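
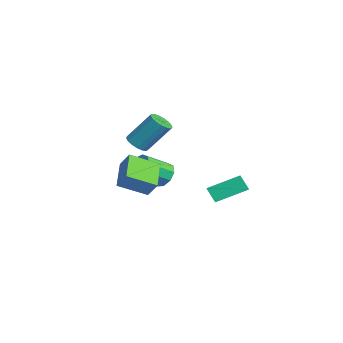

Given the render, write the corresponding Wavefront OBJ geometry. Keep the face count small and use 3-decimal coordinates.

v 0.673 -2.023 0.917
v 1.218 -1.55 0.724
v 1.382 -2.49 1.776
v 1.927 -2.017 1.583
v 1.307 -1.759 1.91
v 0.869 -1.47 1.379
v 1.731 -2.57 1.121
v 1.293 -2.281 0.59
v 1.872 -1.888 0.85
v 1.61 -1.387 1.338
v 0.99 -2.653 1.162
v 0.728 -2.152 1.65
v -3.718 0.194 -0.867
v -3.101 0.619 -0.443
v -2.746 -0.83 0.491
v -3.362 -1.254 0.067
v -3.615 0.675 -0.161
v -3.259 -0.774 0.773
v -4.176 0.506 -0.209
v -3.82 -0.943 0.725
v -4.523 0.191 -0.565
v -4.167 -1.257 0.369
v -4.493 -0.122 -1.062
v -4.138 -1.571 -0.128
v -4.101 -0.287 -1.468
v -3.745 -1.736 -0.534
v -3.529 -0.227 -1.593
v -3.173 -1.676 -0.658
v -3.046 0.03 -1.378
v -2.69 -1.419 -0.444
v -2.877 0.364 -0.924
v -2.521 -1.084 0.01
v 3.564 -2.11 1.111
v 3.484 -3.647 1.857
v 1.992 -1.653 1.884
v 1.912 -3.19 2.63
v 4.088 -1.73 1.95
v 4.008 -3.267 2.696
v 2.516 -1.273 2.723
v 2.436 -2.81 3.469
v -2.846 -1.425 1.977
v -2.14 -1.564 1.949
v -1.829 -0.314 3.595
v -2.534 -0.175 3.623
v -2.177 -1.287 1.746
v -1.866 -0.038 3.392
v -2.368 -1.043 1.597
v -2.057 0.207 3.243
v -2.669 -0.886 1.534
v -2.358 0.364 3.18
v -3.009 -0.852 1.573
v -2.698 0.398 3.219
v -3.313 -0.95 1.704
v -3.002 0.3 3.35
v -3.509 -1.156 1.898
v -3.198 0.094 3.544
v -3.553 -1.424 2.11
v -3.242 -0.174 3.756
v -3.435 -1.693 2.292
v -3.124 -0.443 3.938
v -3.182 -1.899 2.401
v -2.871 -0.65 4.047
v -2.852 -1.998 2.413
v -2.541 -0.748 4.059
v -2.521 -1.965 2.325
v -2.21 -0.715 3.971
v -2.263 -1.808 2.158
v -1.952 -0.558 3.804
v -0.374 1.766 -0.55
v 1.236 1.381 0.207
v -0.322 3.51 0.226
v 1.288 3.125 0.984
v 0.092 2.115 -1.364
v 1.702 1.73 -0.606
v 0.144 3.859 -0.587
v 1.754 3.474 0.17
f 1 12 6
f 1 6 2
f 1 2 8
f 1 8 11
f 1 11 12
f 2 6 10
f 6 12 5
f 12 11 3
f 11 8 7
f 8 2 9
f 4 10 5
f 4 5 3
f 4 3 7
f 4 7 9
f 4 9 10
f 5 10 6
f 3 5 12
f 7 3 11
f 9 7 8
f 10 9 2
f 14 13 17
f 14 17 15
f 15 17 18
f 15 18 16
f 17 13 19
f 17 19 18
f 18 19 20
f 18 20 16
f 19 13 21
f 19 21 20
f 20 21 22
f 20 22 16
f 21 13 23
f 21 23 22
f 22 23 24
f 22 24 16
f 23 13 25
f 23 25 24
f 24 25 26
f 24 26 16
f 25 13 27
f 25 27 26
f 26 27 28
f 26 28 16
f 27 13 29
f 27 29 28
f 28 29 30
f 28 30 16
f 29 13 31
f 29 31 30
f 30 31 32
f 30 32 16
f 31 13 14
f 31 14 32
f 32 14 15
f 32 15 16
f 34 36 33
f 37 34 33
f 33 36 35
f 35 37 33
f 34 40 36
f 38 34 37
f 38 40 34
f 36 40 35
f 39 37 35
f 35 40 39
f 39 38 37
f 40 38 39
f 42 41 45
f 42 45 43
f 43 45 46
f 43 46 44
f 45 41 47
f 45 47 46
f 46 47 48
f 46 48 44
f 47 41 49
f 47 49 48
f 48 49 50
f 48 50 44
f 49 41 51
f 49 51 50
f 50 51 52
f 50 52 44
f 51 41 53
f 51 53 52
f 52 53 54
f 52 54 44
f 53 41 55
f 53 55 54
f 54 55 56
f 54 56 44
f 55 41 57
f 55 57 56
f 56 57 58
f 56 58 44
f 57 41 59
f 57 59 58
f 58 59 60
f 58 60 44
f 59 41 61
f 59 61 60
f 60 61 62
f 60 62 44
f 61 41 63
f 61 63 62
f 62 63 64
f 62 64 44
f 63 41 65
f 63 65 64
f 64 65 66
f 64 66 44
f 65 41 67
f 65 67 66
f 66 67 68
f 66 68 44
f 67 41 42
f 67 42 68
f 68 42 43
f 68 43 44
f 70 72 69
f 73 70 69
f 69 72 71
f 71 73 69
f 70 76 72
f 74 70 73
f 74 76 70
f 72 76 71
f 75 73 71
f 71 76 75
f 75 74 73
f 76 74 75



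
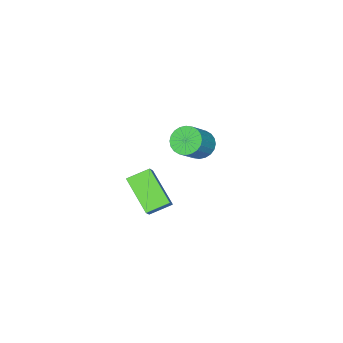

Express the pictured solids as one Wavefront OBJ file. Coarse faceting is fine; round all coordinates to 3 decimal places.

v -0.329 0.862 0.676
v 0.236 1.205 1.385
v 0.063 2.113 -0.242
v 0.629 2.456 0.468
v 0.391 0.384 0.332
v 0.957 0.727 1.042
v 0.784 1.635 -0.585
v 1.349 1.978 0.124
v -4.277 -0.217 -1.086
v -3.904 -0.635 -1.435
v -2.989 -0.561 -0.542
v -3.363 -0.143 -0.194
v -3.828 -0.408 -1.531
v -2.914 -0.334 -0.638
v -3.821 -0.152 -1.559
v -2.907 -0.078 -0.667
v -3.884 0.094 -1.515
v -2.969 0.168 -0.623
v -4.006 0.292 -1.406
v -3.092 0.367 -0.514
v -4.17 0.413 -1.249
v -3.255 0.488 -0.356
v -4.35 0.439 -1.066
v -3.435 0.513 -0.174
v -4.519 0.364 -0.887
v -3.604 0.438 0.005
v -4.651 0.201 -0.738
v -3.736 0.275 0.155
v -4.726 -0.026 -0.642
v -3.812 0.048 0.251
v -4.733 -0.282 -0.613
v -3.819 -0.208 0.279
v -4.671 -0.528 -0.657
v -3.756 -0.454 0.235
v -4.548 -0.727 -0.766
v -3.634 -0.652 0.126
v -4.385 -0.848 -0.924
v -3.47 -0.773 -0.031
v -4.205 -0.873 -1.106
v -3.29 -0.799 -0.214
v -4.036 -0.798 -1.285
v -3.121 -0.724 -0.393
f 2 4 1
f 5 2 1
f 1 4 3
f 3 5 1
f 2 8 4
f 6 2 5
f 6 8 2
f 4 8 3
f 7 5 3
f 3 8 7
f 7 6 5
f 8 6 7
f 10 9 13
f 10 13 11
f 11 13 14
f 11 14 12
f 13 9 15
f 13 15 14
f 14 15 16
f 14 16 12
f 15 9 17
f 15 17 16
f 16 17 18
f 16 18 12
f 17 9 19
f 17 19 18
f 18 19 20
f 18 20 12
f 19 9 21
f 19 21 20
f 20 21 22
f 20 22 12
f 21 9 23
f 21 23 22
f 22 23 24
f 22 24 12
f 23 9 25
f 23 25 24
f 24 25 26
f 24 26 12
f 25 9 27
f 25 27 26
f 26 27 28
f 26 28 12
f 27 9 29
f 27 29 28
f 28 29 30
f 28 30 12
f 29 9 31
f 29 31 30
f 30 31 32
f 30 32 12
f 31 9 33
f 31 33 32
f 32 33 34
f 32 34 12
f 33 9 35
f 33 35 34
f 34 35 36
f 34 36 12
f 35 9 37
f 35 37 36
f 36 37 38
f 36 38 12
f 37 9 39
f 37 39 38
f 38 39 40
f 38 40 12
f 39 9 41
f 39 41 40
f 40 41 42
f 40 42 12
f 41 9 10
f 41 10 42
f 42 10 11
f 42 11 12



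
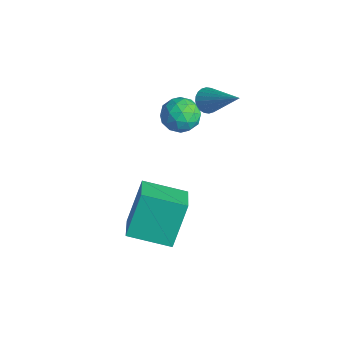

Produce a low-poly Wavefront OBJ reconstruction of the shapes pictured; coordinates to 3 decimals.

v 0.632 -0.339 1.266
v 1.249 -0.022 1.813
v 1.151 -1.658 1.447
v 1.768 -1.341 1.994
v 0.919 -1.345 2.24
v 0.599 -0.529 2.128
v 1.801 -1.151 1.132
v 1.481 -0.335 1.02
v 1.972 -0.523 1.73
v 1.427 -0.643 2.414
v 0.973 -1.037 0.846
v 0.428 -1.157 1.53
v 0.895 -0.064 1.524
v 1.505 -1.616 1.736
v 1.006 -1.618 1.881
v 1.369 -1.431 2.202
v 0.513 -0.363 1.709
v 0.876 -0.176 2.03
v 0.682 -0.954 2.281
v 1.524 -1.504 1.23
v 1.887 -1.317 1.551
v 1.031 -0.249 1.058
v 1.394 -0.062 1.379
v 1.718 -0.726 0.979
v 1.683 -0.173 1.796
v 1.987 -0.948 1.902
v 2.007 -0.836 1.396
v 1.818 -0.357 1.33
v 1.362 -0.243 2.198
v 1.667 -1.019 2.305
v 1.168 -1.021 2.45
v 0.98 -0.542 2.384
v 1.787 -0.538 2.15
v 0.733 -0.661 0.955
v 1.038 -1.437 1.062
v 1.42 -1.138 0.876
v 1.232 -0.659 0.81
v 0.413 -0.732 1.358
v 0.717 -1.507 1.464
v 0.582 -1.323 1.93
v 0.393 -0.844 1.864
v 0.613 -1.142 1.11
v 1.072 0.471 1.849
v 1.359 0.764 1.384
v 2.648 1.029 3.171
v 1.221 0.941 1.474
v 1.061 1.047 1.62
v 0.902 1.066 1.802
v 0.769 0.994 1.991
v 0.683 0.842 2.158
v 0.655 0.634 2.278
v 0.691 0.401 2.333
v 0.786 0.179 2.315
v 0.923 0.001 2.225
v 1.084 -0.105 2.079
v 1.243 -0.123 1.897
v 1.375 -0.051 1.708
v 1.462 0.101 1.541
v 1.49 0.309 1.421
v 1.453 0.542 1.365
v 2.376 -3.912 -3.014
v 1.906 -2.961 -1.156
v 3.455 -2.394 -3.518
v 2.985 -1.443 -1.66
v 3.655 -4.597 -2.34
v 3.185 -3.646 -0.482
v 4.734 -3.079 -2.844
v 4.264 -2.128 -0.986
f 1 38 17
f 38 12 41
f 17 41 6
f 38 41 17
f 1 17 13
f 17 6 18
f 13 18 2
f 17 18 13
f 1 13 22
f 13 2 23
f 22 23 8
f 13 23 22
f 1 22 34
f 22 8 37
f 34 37 11
f 22 37 34
f 1 34 38
f 34 11 42
f 38 42 12
f 34 42 38
f 2 18 29
f 18 6 32
f 29 32 10
f 18 32 29
f 6 41 19
f 41 12 40
f 19 40 5
f 41 40 19
f 12 42 39
f 42 11 35
f 39 35 3
f 42 35 39
f 11 37 36
f 37 8 24
f 36 24 7
f 37 24 36
f 8 23 28
f 23 2 25
f 28 25 9
f 23 25 28
f 4 30 16
f 30 10 31
f 16 31 5
f 30 31 16
f 4 16 14
f 16 5 15
f 14 15 3
f 16 15 14
f 4 14 21
f 14 3 20
f 21 20 7
f 14 20 21
f 4 21 26
f 21 7 27
f 26 27 9
f 21 27 26
f 4 26 30
f 26 9 33
f 30 33 10
f 26 33 30
f 5 31 19
f 31 10 32
f 19 32 6
f 31 32 19
f 3 15 39
f 15 5 40
f 39 40 12
f 15 40 39
f 7 20 36
f 20 3 35
f 36 35 11
f 20 35 36
f 9 27 28
f 27 7 24
f 28 24 8
f 27 24 28
f 10 33 29
f 33 9 25
f 29 25 2
f 33 25 29
f 44 43 46
f 44 46 45
f 46 43 47
f 46 47 45
f 47 43 48
f 47 48 45
f 48 43 49
f 48 49 45
f 49 43 50
f 49 50 45
f 50 43 51
f 50 51 45
f 51 43 52
f 51 52 45
f 52 43 53
f 52 53 45
f 53 43 54
f 53 54 45
f 54 43 55
f 54 55 45
f 55 43 56
f 55 56 45
f 56 43 57
f 56 57 45
f 57 43 58
f 57 58 45
f 58 43 59
f 58 59 45
f 59 43 60
f 59 60 45
f 60 43 44
f 60 44 45
f 62 64 61
f 65 62 61
f 61 64 63
f 63 65 61
f 62 68 64
f 66 62 65
f 66 68 62
f 64 68 63
f 67 65 63
f 63 68 67
f 67 66 65
f 68 66 67



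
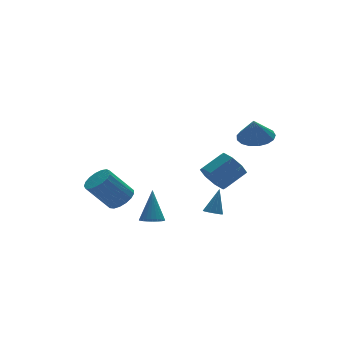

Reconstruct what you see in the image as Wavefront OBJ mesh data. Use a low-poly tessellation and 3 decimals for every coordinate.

v -3.587 -3.563 -2.344
v -3.274 -3.08 -2.707
v -3.033 -2.637 -0.636
v -3.518 -2.978 -2.683
v -3.772 -2.964 -2.608
v -3.998 -3.042 -2.493
v -4.161 -3.199 -2.355
v -4.237 -3.411 -2.215
v -4.214 -3.647 -2.095
v -4.096 -3.869 -2.013
v -3.9 -4.045 -1.981
v -3.656 -4.148 -2.004
v -3.402 -4.161 -2.08
v -3.176 -4.084 -2.195
v -3.013 -3.927 -2.333
v -2.937 -3.714 -2.473
v -2.96 -3.479 -2.593
v -3.078 -3.256 -2.675
v 1.149 -1.788 -1.058
v 1.592 -1.265 -1.786
v 2.955 -1.228 -0.929
v 2.511 -1.752 -0.202
v 1.253 -0.816 -1.267
v 2.616 -0.779 -0.41
v 0.854 -0.937 -0.625
v 2.216 -0.9 0.231
v 0.627 -1.556 -0.238
v 1.989 -1.519 0.619
v 0.705 -2.312 -0.331
v 2.068 -2.275 0.526
v 1.044 -2.761 -0.85
v 2.407 -2.724 0.007
v 1.444 -2.64 -1.491
v 2.806 -2.603 -0.635
v 1.671 -2.021 -1.879
v 3.033 -1.984 -1.022
v 3.498 -2.365 1.839
v 4.047 -3.271 1.794
v 3.162 -2.635 3.161
v 4.388 -2.93 1.95
v 4.526 -2.459 2.081
v 4.428 -1.967 2.156
v 4.117 -1.566 2.159
v 3.664 -1.348 2.089
v 3.173 -1.363 1.961
v 2.757 -1.608 1.806
v 2.51 -2.026 1.658
v 2.49 -2.522 1.551
v 2.7 -2.981 1.511
v 3.093 -3.3 1.546
v 3.579 -3.404 1.648
v -1.506 3.69 -4.128
v -1.015 3.094 -3.61
v -2.322 3.474 -1.933
v -2.814 4.07 -2.452
v -0.814 3.486 -3.542
v -2.121 3.866 -1.865
v -0.771 3.924 -3.608
v -2.079 4.304 -1.932
v -0.897 4.308 -3.794
v -2.205 4.688 -2.117
v -1.163 4.551 -4.056
v -2.471 4.931 -2.379
v -1.507 4.597 -4.334
v -2.815 4.977 -2.658
v -1.851 4.435 -4.566
v -3.159 4.815 -2.889
v -2.116 4.102 -4.697
v -3.423 4.482 -3.02
v -2.241 3.675 -4.698
v -3.549 4.055 -3.021
v -2.198 3.251 -4.569
v -3.506 3.631 -2.892
v -1.996 2.928 -4.338
v -3.304 3.308 -2.661
v -1.683 2.78 -4.06
v -2.99 3.159 -2.383
v -1.328 2.84 -3.797
v -2.636 3.219 -2.12
v 0.768 -2.451 -3.262
v 1.141 -2.161 -3.544
v 1.472 -1.969 -1.838
v 0.875 -1.958 -3.482
v 0.569 -1.943 -3.335
v 0.339 -2.122 -3.161
v 0.272 -2.426 -3.025
v 0.395 -2.74 -2.98
v 0.66 -2.943 -3.042
v 0.967 -2.958 -3.189
v 1.197 -2.779 -3.363
v 1.264 -2.475 -3.499
f 2 1 4
f 2 4 3
f 4 1 5
f 4 5 3
f 5 1 6
f 5 6 3
f 6 1 7
f 6 7 3
f 7 1 8
f 7 8 3
f 8 1 9
f 8 9 3
f 9 1 10
f 9 10 3
f 10 1 11
f 10 11 3
f 11 1 12
f 11 12 3
f 12 1 13
f 12 13 3
f 13 1 14
f 13 14 3
f 14 1 15
f 14 15 3
f 15 1 16
f 15 16 3
f 16 1 17
f 16 17 3
f 17 1 18
f 17 18 3
f 18 1 2
f 18 2 3
f 20 19 23
f 20 23 21
f 21 23 24
f 21 24 22
f 23 19 25
f 23 25 24
f 24 25 26
f 24 26 22
f 25 19 27
f 25 27 26
f 26 27 28
f 26 28 22
f 27 19 29
f 27 29 28
f 28 29 30
f 28 30 22
f 29 19 31
f 29 31 30
f 30 31 32
f 30 32 22
f 31 19 33
f 31 33 32
f 32 33 34
f 32 34 22
f 33 19 35
f 33 35 34
f 34 35 36
f 34 36 22
f 35 19 20
f 35 20 36
f 36 20 21
f 36 21 22
f 38 37 40
f 38 40 39
f 40 37 41
f 40 41 39
f 41 37 42
f 41 42 39
f 42 37 43
f 42 43 39
f 43 37 44
f 43 44 39
f 44 37 45
f 44 45 39
f 45 37 46
f 45 46 39
f 46 37 47
f 46 47 39
f 47 37 48
f 47 48 39
f 48 37 49
f 48 49 39
f 49 37 50
f 49 50 39
f 50 37 51
f 50 51 39
f 51 37 38
f 51 38 39
f 53 52 56
f 53 56 54
f 54 56 57
f 54 57 55
f 56 52 58
f 56 58 57
f 57 58 59
f 57 59 55
f 58 52 60
f 58 60 59
f 59 60 61
f 59 61 55
f 60 52 62
f 60 62 61
f 61 62 63
f 61 63 55
f 62 52 64
f 62 64 63
f 63 64 65
f 63 65 55
f 64 52 66
f 64 66 65
f 65 66 67
f 65 67 55
f 66 52 68
f 66 68 67
f 67 68 69
f 67 69 55
f 68 52 70
f 68 70 69
f 69 70 71
f 69 71 55
f 70 52 72
f 70 72 71
f 71 72 73
f 71 73 55
f 72 52 74
f 72 74 73
f 73 74 75
f 73 75 55
f 74 52 76
f 74 76 75
f 75 76 77
f 75 77 55
f 76 52 78
f 76 78 77
f 77 78 79
f 77 79 55
f 78 52 53
f 78 53 79
f 79 53 54
f 79 54 55
f 81 80 83
f 81 83 82
f 83 80 84
f 83 84 82
f 84 80 85
f 84 85 82
f 85 80 86
f 85 86 82
f 86 80 87
f 86 87 82
f 87 80 88
f 87 88 82
f 88 80 89
f 88 89 82
f 89 80 90
f 89 90 82
f 90 80 91
f 90 91 82
f 91 80 81
f 91 81 82



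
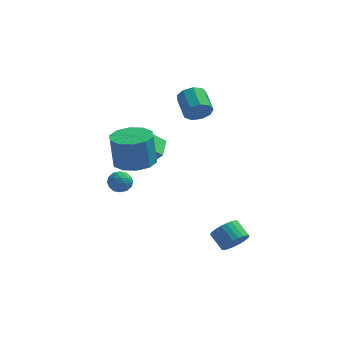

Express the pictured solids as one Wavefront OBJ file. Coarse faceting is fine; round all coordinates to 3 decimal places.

v 1.036 1.485 3.019
v 1.571 1.524 3.544
v 0.998 2.614 4.046
v 0.464 2.575 3.521
v 1.713 1.79 3.129
v 1.14 2.88 3.631
v 1.538 1.913 2.662
v 0.965 3.003 3.164
v 1.129 1.836 2.363
v 0.556 2.926 2.865
v 0.676 1.594 2.37
v 0.103 2.685 2.872
v 0.392 1.302 2.681
v -0.181 2.392 3.184
v 0.409 1.095 3.15
v -0.163 2.185 3.653
v 0.72 1.07 3.558
v 0.147 2.161 4.06
v 1.179 1.24 3.713
v 0.606 2.33 4.215
v -2.159 1.321 -0.188
v -1.58 1.194 0.489
v -2.237 2.494 0.098
v -1.658 2.367 0.775
v -1.282 1.553 -0.895
v -0.703 1.426 -0.218
v -1.36 2.726 -0.609
v -0.781 2.599 0.068
v 3.659 -2.632 -3.128
v 4.186 -2.553 -2.586
v 3.527 -1.989 -2.029
v 3.001 -2.068 -2.572
v 4.243 -2.317 -2.757
v 3.584 -1.754 -2.2
v 4.211 -2.129 -2.984
v 3.553 -1.566 -2.427
v 4.095 -2.018 -3.233
v 3.437 -1.455 -2.677
v 3.913 -2 -3.467
v 3.255 -1.437 -2.91
v 3.693 -2.079 -3.649
v 3.034 -1.515 -3.092
v 3.467 -2.241 -3.751
v 2.808 -1.678 -3.195
v 3.27 -2.463 -3.759
v 2.612 -1.9 -3.202
v 3.133 -2.711 -3.671
v 2.474 -2.147 -3.114
v 3.076 -2.946 -3.5
v 2.417 -2.383 -2.943
v 3.107 -3.134 -3.273
v 2.449 -2.571 -2.716
v 3.223 -3.245 -3.023
v 2.565 -2.682 -2.467
v 3.405 -3.263 -2.79
v 2.747 -2.7 -2.233
v 3.626 -3.185 -2.608
v 2.967 -2.621 -2.051
v 3.852 -3.022 -2.505
v 3.193 -2.459 -1.949
v 4.048 -2.8 -2.498
v 3.39 -2.237 -1.941
v -1.094 -2.751 1.91
v -0.245 -2.136 1.974
v -0.417 -2.074 3.654
v -1.266 -2.689 3.59
v -0.765 -1.754 1.906
v -0.937 -1.691 3.586
v -1.411 -1.753 1.84
v -1.583 -1.69 3.52
v -1.935 -2.133 1.801
v -2.107 -2.07 3.481
v -2.138 -2.749 1.803
v -2.311 -2.686 3.483
v -1.943 -3.366 1.846
v -2.115 -3.304 3.526
v -1.423 -3.749 1.914
v -1.595 -3.686 3.594
v -0.777 -3.75 1.98
v -0.949 -3.687 3.66
v -0.253 -3.37 2.019
v -0.425 -3.307 3.699
v -0.049 -2.754 2.017
v -0.222 -2.691 3.697
v -3.54 1.819 -2.414
v -3.156 2.351 -2.601
v -2.724 1.129 -2.699
v -2.34 1.661 -2.886
v -2.482 1.559 -2.226
v -2.987 1.985 -2.05
v -2.893 1.495 -3.25
v -3.398 1.921 -3.074
v -2.756 2.151 -3.118
v -2.501 2.191 -2.485
v -3.379 1.289 -2.815
v -3.124 1.329 -2.182
v -3.42 2.146 -2.483
v -2.46 1.334 -2.817
v -2.544 1.274 -2.429
v -2.318 1.587 -2.539
v -3.32 1.93 -2.158
v -3.094 2.243 -2.269
v -2.698 1.777 -2.048
v -2.786 1.237 -3.031
v -2.56 1.55 -3.142
v -3.562 1.893 -2.761
v -3.336 2.206 -2.871
v -3.182 1.703 -3.252
v -2.958 2.341 -2.897
v -2.479 1.936 -3.064
v -2.804 1.838 -3.278
v -3.101 2.088 -3.175
v -2.809 2.364 -2.525
v -2.329 1.959 -2.692
v -2.413 1.898 -2.304
v -2.71 2.149 -2.2
v -2.574 2.247 -2.828
v -3.551 1.521 -2.608
v -3.071 1.116 -2.775
v -3.17 1.331 -3.1
v -3.467 1.582 -2.996
v -3.401 1.544 -2.236
v -2.922 1.139 -2.403
v -2.779 1.392 -2.125
v -3.076 1.642 -2.022
v -3.306 1.233 -2.472
f 2 1 5
f 2 5 3
f 3 5 6
f 3 6 4
f 5 1 7
f 5 7 6
f 6 7 8
f 6 8 4
f 7 1 9
f 7 9 8
f 8 9 10
f 8 10 4
f 9 1 11
f 9 11 10
f 10 11 12
f 10 12 4
f 11 1 13
f 11 13 12
f 12 13 14
f 12 14 4
f 13 1 15
f 13 15 14
f 14 15 16
f 14 16 4
f 15 1 17
f 15 17 16
f 16 17 18
f 16 18 4
f 17 1 19
f 17 19 18
f 18 19 20
f 18 20 4
f 19 1 2
f 19 2 20
f 20 2 3
f 20 3 4
f 22 24 21
f 25 22 21
f 21 24 23
f 23 25 21
f 22 28 24
f 26 22 25
f 26 28 22
f 24 28 23
f 27 25 23
f 23 28 27
f 27 26 25
f 28 26 27
f 30 29 33
f 30 33 31
f 31 33 34
f 31 34 32
f 33 29 35
f 33 35 34
f 34 35 36
f 34 36 32
f 35 29 37
f 35 37 36
f 36 37 38
f 36 38 32
f 37 29 39
f 37 39 38
f 38 39 40
f 38 40 32
f 39 29 41
f 39 41 40
f 40 41 42
f 40 42 32
f 41 29 43
f 41 43 42
f 42 43 44
f 42 44 32
f 43 29 45
f 43 45 44
f 44 45 46
f 44 46 32
f 45 29 47
f 45 47 46
f 46 47 48
f 46 48 32
f 47 29 49
f 47 49 48
f 48 49 50
f 48 50 32
f 49 29 51
f 49 51 50
f 50 51 52
f 50 52 32
f 51 29 53
f 51 53 52
f 52 53 54
f 52 54 32
f 53 29 55
f 53 55 54
f 54 55 56
f 54 56 32
f 55 29 57
f 55 57 56
f 56 57 58
f 56 58 32
f 57 29 59
f 57 59 58
f 58 59 60
f 58 60 32
f 59 29 61
f 59 61 60
f 60 61 62
f 60 62 32
f 61 29 30
f 61 30 62
f 62 30 31
f 62 31 32
f 64 63 67
f 64 67 65
f 65 67 68
f 65 68 66
f 67 63 69
f 67 69 68
f 68 69 70
f 68 70 66
f 69 63 71
f 69 71 70
f 70 71 72
f 70 72 66
f 71 63 73
f 71 73 72
f 72 73 74
f 72 74 66
f 73 63 75
f 73 75 74
f 74 75 76
f 74 76 66
f 75 63 77
f 75 77 76
f 76 77 78
f 76 78 66
f 77 63 79
f 77 79 78
f 78 79 80
f 78 80 66
f 79 63 81
f 79 81 80
f 80 81 82
f 80 82 66
f 81 63 83
f 81 83 82
f 82 83 84
f 82 84 66
f 83 63 64
f 83 64 84
f 84 64 65
f 84 65 66
f 85 122 101
f 122 96 125
f 101 125 90
f 122 125 101
f 85 101 97
f 101 90 102
f 97 102 86
f 101 102 97
f 85 97 106
f 97 86 107
f 106 107 92
f 97 107 106
f 85 106 118
f 106 92 121
f 118 121 95
f 106 121 118
f 85 118 122
f 118 95 126
f 122 126 96
f 118 126 122
f 86 102 113
f 102 90 116
f 113 116 94
f 102 116 113
f 90 125 103
f 125 96 124
f 103 124 89
f 125 124 103
f 96 126 123
f 126 95 119
f 123 119 87
f 126 119 123
f 95 121 120
f 121 92 108
f 120 108 91
f 121 108 120
f 92 107 112
f 107 86 109
f 112 109 93
f 107 109 112
f 88 114 100
f 114 94 115
f 100 115 89
f 114 115 100
f 88 100 98
f 100 89 99
f 98 99 87
f 100 99 98
f 88 98 105
f 98 87 104
f 105 104 91
f 98 104 105
f 88 105 110
f 105 91 111
f 110 111 93
f 105 111 110
f 88 110 114
f 110 93 117
f 114 117 94
f 110 117 114
f 89 115 103
f 115 94 116
f 103 116 90
f 115 116 103
f 87 99 123
f 99 89 124
f 123 124 96
f 99 124 123
f 91 104 120
f 104 87 119
f 120 119 95
f 104 119 120
f 93 111 112
f 111 91 108
f 112 108 92
f 111 108 112
f 94 117 113
f 117 93 109
f 113 109 86
f 117 109 113



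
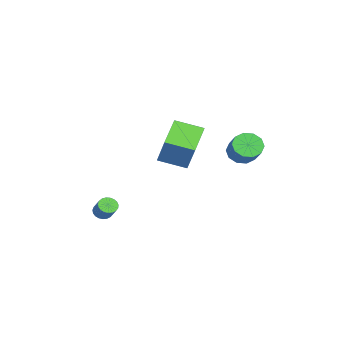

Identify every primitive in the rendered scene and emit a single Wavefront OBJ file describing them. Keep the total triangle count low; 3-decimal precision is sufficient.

v 2.46 -3.727 -2.464
v 2.762 -3.518 -2.817
v 3.422 -3.243 -2.09
v 3.12 -3.453 -1.736
v 2.637 -3.356 -2.765
v 3.297 -3.081 -2.038
v 2.481 -3.257 -2.66
v 3.141 -2.982 -1.933
v 2.321 -3.24 -2.522
v 2.981 -2.965 -1.794
v 2.185 -3.307 -2.373
v 2.846 -3.032 -1.646
v 2.097 -3.447 -2.24
v 2.757 -3.172 -1.513
v 2.072 -3.635 -2.146
v 2.732 -3.36 -1.419
v 2.113 -3.84 -2.107
v 2.774 -3.565 -1.379
v 2.215 -4.024 -2.129
v 2.875 -3.749 -1.402
v 2.359 -4.158 -2.209
v 3.019 -3.883 -1.482
v 2.52 -4.217 -2.333
v 3.181 -3.942 -1.606
v 2.671 -4.191 -2.48
v 3.332 -3.916 -1.753
v 2.786 -4.086 -2.624
v 3.446 -3.811 -1.897
v 2.844 -3.918 -2.74
v 3.504 -3.643 -2.013
v 2.835 -3.717 -2.808
v 3.496 -3.442 -2.081
v -1.103 -0.515 0.96
v -0.206 -0.176 2.542
v -0.853 0.955 0.503
v 0.044 1.294 2.085
v 0.556 -1.054 0.135
v 1.453 -0.715 1.717
v 0.806 0.416 -0.322
v 1.703 0.755 1.26
v 3.347 2.903 1.853
v 3.81 3.096 1.256
v 4.796 3.31 2.09
v 4.333 3.117 2.687
v 3.592 3.497 1.41
v 4.578 3.711 2.245
v 3.28 3.671 1.734
v 4.266 3.885 2.569
v 2.993 3.551 2.103
v 3.98 3.766 2.938
v 2.842 3.184 2.377
v 3.829 3.399 3.211
v 2.884 2.71 2.45
v 3.87 2.924 3.284
v 3.102 2.309 2.295
v 4.088 2.523 3.13
v 3.414 2.135 1.971
v 4.4 2.349 2.806
v 3.7 2.254 1.602
v 4.687 2.469 2.437
v 3.851 2.621 1.329
v 4.838 2.836 2.163
f 2 1 5
f 2 5 3
f 3 5 6
f 3 6 4
f 5 1 7
f 5 7 6
f 6 7 8
f 6 8 4
f 7 1 9
f 7 9 8
f 8 9 10
f 8 10 4
f 9 1 11
f 9 11 10
f 10 11 12
f 10 12 4
f 11 1 13
f 11 13 12
f 12 13 14
f 12 14 4
f 13 1 15
f 13 15 14
f 14 15 16
f 14 16 4
f 15 1 17
f 15 17 16
f 16 17 18
f 16 18 4
f 17 1 19
f 17 19 18
f 18 19 20
f 18 20 4
f 19 1 21
f 19 21 20
f 20 21 22
f 20 22 4
f 21 1 23
f 21 23 22
f 22 23 24
f 22 24 4
f 23 1 25
f 23 25 24
f 24 25 26
f 24 26 4
f 25 1 27
f 25 27 26
f 26 27 28
f 26 28 4
f 27 1 29
f 27 29 28
f 28 29 30
f 28 30 4
f 29 1 31
f 29 31 30
f 30 31 32
f 30 32 4
f 31 1 2
f 31 2 32
f 32 2 3
f 32 3 4
f 34 36 33
f 37 34 33
f 33 36 35
f 35 37 33
f 34 40 36
f 38 34 37
f 38 40 34
f 36 40 35
f 39 37 35
f 35 40 39
f 39 38 37
f 40 38 39
f 42 41 45
f 42 45 43
f 43 45 46
f 43 46 44
f 45 41 47
f 45 47 46
f 46 47 48
f 46 48 44
f 47 41 49
f 47 49 48
f 48 49 50
f 48 50 44
f 49 41 51
f 49 51 50
f 50 51 52
f 50 52 44
f 51 41 53
f 51 53 52
f 52 53 54
f 52 54 44
f 53 41 55
f 53 55 54
f 54 55 56
f 54 56 44
f 55 41 57
f 55 57 56
f 56 57 58
f 56 58 44
f 57 41 59
f 57 59 58
f 58 59 60
f 58 60 44
f 59 41 61
f 59 61 60
f 60 61 62
f 60 62 44
f 61 41 42
f 61 42 62
f 62 42 43
f 62 43 44



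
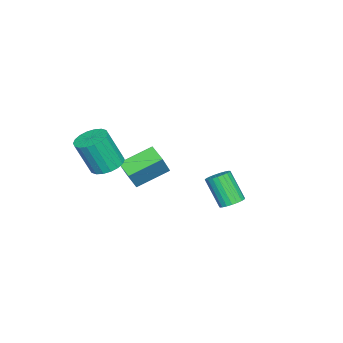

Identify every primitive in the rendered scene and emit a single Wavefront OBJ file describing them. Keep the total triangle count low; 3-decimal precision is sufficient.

v 0.098 3.673 -2.483
v 0.572 3.222 -2.626
v 0.156 2.315 -1.14
v -0.318 2.767 -0.997
v 0.713 3.408 -2.473
v 0.297 2.501 -0.987
v 0.747 3.639 -2.322
v 0.332 2.732 -0.836
v 0.67 3.877 -2.199
v 0.254 2.97 -0.713
v 0.493 4.079 -2.125
v 0.078 3.172 -0.639
v 0.248 4.211 -2.113
v -0.167 3.304 -0.627
v -0.023 4.25 -2.165
v -0.438 3.344 -0.678
v -0.273 4.19 -2.272
v -0.688 3.283 -0.785
v -0.459 4.04 -2.415
v -0.874 3.133 -0.929
v -0.549 3.827 -2.57
v -0.964 2.92 -1.084
v -0.527 3.587 -2.71
v -0.942 2.68 -1.224
v -0.397 3.362 -2.811
v -0.812 2.455 -1.325
v -0.181 3.191 -2.855
v -0.597 2.284 -1.369
v 0.083 3.104 -2.835
v -0.333 2.197 -1.349
v 0.349 3.114 -2.754
v -0.067 2.208 -1.268
v -3.41 -2.733 -5.093
v -4.072 -3.554 -4.714
v -4.632 -1.36 -4.255
v -5.294 -2.181 -3.876
v -2.546 -2.799 -3.724
v -3.208 -3.62 -3.345
v -3.768 -1.426 -2.886
v -4.43 -2.247 -2.507
v 1.748 -2.094 -0.103
v 2.398 -2.634 -0.414
v 2.701 -3.345 1.452
v 2.052 -2.806 1.763
v 2.598 -2.3 -0.319
v 2.901 -3.011 1.547
v 2.629 -1.925 -0.181
v 2.932 -2.636 1.685
v 2.486 -1.584 -0.028
v 2.789 -2.295 1.838
v 2.197 -1.344 0.11
v 2.5 -2.055 1.976
v 1.819 -1.252 0.207
v 2.122 -1.964 2.073
v 1.427 -1.328 0.241
v 1.73 -2.039 2.108
v 1.099 -1.555 0.208
v 1.402 -2.266 2.074
v 0.899 -1.889 0.113
v 1.202 -2.6 1.979
v 0.868 -2.264 -0.025
v 1.171 -2.975 1.841
v 1.011 -2.605 -0.178
v 1.314 -3.316 1.688
v 1.3 -2.845 -0.316
v 1.603 -3.556 1.55
v 1.678 -2.936 -0.413
v 1.981 -3.648 1.453
v 2.07 -2.861 -0.448
v 2.373 -3.572 1.419
f 2 1 5
f 2 5 3
f 3 5 6
f 3 6 4
f 5 1 7
f 5 7 6
f 6 7 8
f 6 8 4
f 7 1 9
f 7 9 8
f 8 9 10
f 8 10 4
f 9 1 11
f 9 11 10
f 10 11 12
f 10 12 4
f 11 1 13
f 11 13 12
f 12 13 14
f 12 14 4
f 13 1 15
f 13 15 14
f 14 15 16
f 14 16 4
f 15 1 17
f 15 17 16
f 16 17 18
f 16 18 4
f 17 1 19
f 17 19 18
f 18 19 20
f 18 20 4
f 19 1 21
f 19 21 20
f 20 21 22
f 20 22 4
f 21 1 23
f 21 23 22
f 22 23 24
f 22 24 4
f 23 1 25
f 23 25 24
f 24 25 26
f 24 26 4
f 25 1 27
f 25 27 26
f 26 27 28
f 26 28 4
f 27 1 29
f 27 29 28
f 28 29 30
f 28 30 4
f 29 1 31
f 29 31 30
f 30 31 32
f 30 32 4
f 31 1 2
f 31 2 32
f 32 2 3
f 32 3 4
f 34 36 33
f 37 34 33
f 33 36 35
f 35 37 33
f 34 40 36
f 38 34 37
f 38 40 34
f 36 40 35
f 39 37 35
f 35 40 39
f 39 38 37
f 40 38 39
f 42 41 45
f 42 45 43
f 43 45 46
f 43 46 44
f 45 41 47
f 45 47 46
f 46 47 48
f 46 48 44
f 47 41 49
f 47 49 48
f 48 49 50
f 48 50 44
f 49 41 51
f 49 51 50
f 50 51 52
f 50 52 44
f 51 41 53
f 51 53 52
f 52 53 54
f 52 54 44
f 53 41 55
f 53 55 54
f 54 55 56
f 54 56 44
f 55 41 57
f 55 57 56
f 56 57 58
f 56 58 44
f 57 41 59
f 57 59 58
f 58 59 60
f 58 60 44
f 59 41 61
f 59 61 60
f 60 61 62
f 60 62 44
f 61 41 63
f 61 63 62
f 62 63 64
f 62 64 44
f 63 41 65
f 63 65 64
f 64 65 66
f 64 66 44
f 65 41 67
f 65 67 66
f 66 67 68
f 66 68 44
f 67 41 69
f 67 69 68
f 68 69 70
f 68 70 44
f 69 41 42
f 69 42 70
f 70 42 43
f 70 43 44



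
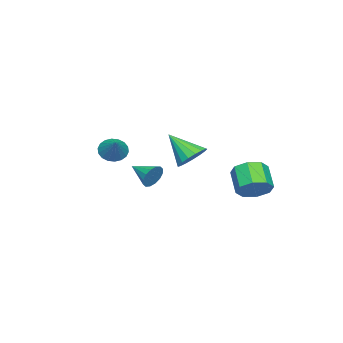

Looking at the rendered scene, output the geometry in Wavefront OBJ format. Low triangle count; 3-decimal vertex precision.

v 3.346 -1.432 1.371
v 3.755 -1.145 0.709
v 4.414 -0.748 2.329
v 3.516 -0.873 0.782
v 3.243 -0.712 0.971
v 2.99 -0.694 1.24
v 2.808 -0.821 1.535
v 2.732 -1.07 1.797
v 2.778 -1.391 1.975
v 2.936 -1.719 2.034
v 3.175 -1.991 1.961
v 3.448 -2.152 1.771
v 3.701 -2.171 1.502
v 3.883 -2.043 1.208
v 3.959 -1.794 0.945
v 3.913 -1.474 0.767
v -2.598 4.318 -2.704
v -1.776 3.75 -2.296
v -2.84 2.993 -1.207
v -3.662 3.562 -1.616
v -1.888 4.469 -1.905
v -2.952 3.713 -0.816
v -2.416 5.101 -1.982
v -3.48 4.344 -0.894
v -3.051 5.274 -2.483
v -4.115 4.517 -1.394
v -3.42 4.887 -3.113
v -4.484 4.13 -2.024
v -3.308 4.167 -3.504
v -4.372 3.411 -2.415
v -2.78 3.536 -3.426
v -3.844 2.779 -2.338
v -2.145 3.363 -2.926
v -3.209 2.606 -1.837
v -3.602 -2.321 -3.023
v -3.264 -2.632 -3.749
v -4.018 -3.859 -2.557
v -2.929 -2.634 -3.456
v -2.774 -2.552 -3.047
v -2.841 -2.408 -2.631
v -3.112 -2.241 -2.32
v -3.514 -2.095 -2.197
v -3.94 -2.01 -2.296
v -4.275 -2.008 -2.589
v -4.43 -2.089 -2.998
v -4.363 -2.233 -3.414
v -4.092 -2.401 -3.725
v -3.689 -2.547 -3.848
v 2.419 2.744 1.116
v 3.394 2.584 1.061
v 2.261 1.296 2.544
v 3.353 2.918 1.395
v 3.097 3.211 1.665
v 2.687 3.398 1.809
v 2.214 3.435 1.795
v 1.789 3.314 1.625
v 1.508 3.062 1.339
v 1.435 2.738 1.001
v 1.588 2.414 0.69
v 1.931 2.167 0.477
v 2.386 2.052 0.41
v 2.848 2.095 0.504
v 3.212 2.287 0.739
f 2 1 4
f 2 4 3
f 4 1 5
f 4 5 3
f 5 1 6
f 5 6 3
f 6 1 7
f 6 7 3
f 7 1 8
f 7 8 3
f 8 1 9
f 8 9 3
f 9 1 10
f 9 10 3
f 10 1 11
f 10 11 3
f 11 1 12
f 11 12 3
f 12 1 13
f 12 13 3
f 13 1 14
f 13 14 3
f 14 1 15
f 14 15 3
f 15 1 16
f 15 16 3
f 16 1 2
f 16 2 3
f 18 17 21
f 18 21 19
f 19 21 22
f 19 22 20
f 21 17 23
f 21 23 22
f 22 23 24
f 22 24 20
f 23 17 25
f 23 25 24
f 24 25 26
f 24 26 20
f 25 17 27
f 25 27 26
f 26 27 28
f 26 28 20
f 27 17 29
f 27 29 28
f 28 29 30
f 28 30 20
f 29 17 31
f 29 31 30
f 30 31 32
f 30 32 20
f 31 17 33
f 31 33 32
f 32 33 34
f 32 34 20
f 33 17 18
f 33 18 34
f 34 18 19
f 34 19 20
f 36 35 38
f 36 38 37
f 38 35 39
f 38 39 37
f 39 35 40
f 39 40 37
f 40 35 41
f 40 41 37
f 41 35 42
f 41 42 37
f 42 35 43
f 42 43 37
f 43 35 44
f 43 44 37
f 44 35 45
f 44 45 37
f 45 35 46
f 45 46 37
f 46 35 47
f 46 47 37
f 47 35 48
f 47 48 37
f 48 35 36
f 48 36 37
f 50 49 52
f 50 52 51
f 52 49 53
f 52 53 51
f 53 49 54
f 53 54 51
f 54 49 55
f 54 55 51
f 55 49 56
f 55 56 51
f 56 49 57
f 56 57 51
f 57 49 58
f 57 58 51
f 58 49 59
f 58 59 51
f 59 49 60
f 59 60 51
f 60 49 61
f 60 61 51
f 61 49 62
f 61 62 51
f 62 49 63
f 62 63 51
f 63 49 50
f 63 50 51



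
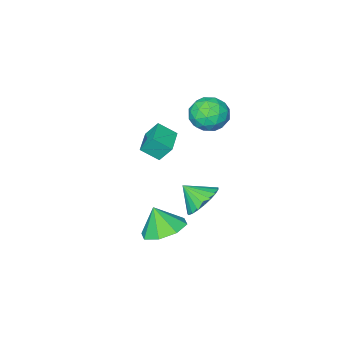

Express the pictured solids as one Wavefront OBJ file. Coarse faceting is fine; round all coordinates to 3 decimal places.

v -1.244 1.009 -2.11
v -0.47 1.598 -1.925
v -0.776 0.151 -1.33
v -0.738 1.716 -1.635
v -1.094 1.711 -1.428
v -1.475 1.584 -1.338
v -1.816 1.359 -1.382
v -2.059 1.072 -1.552
v -2.16 0.775 -1.818
v -2.103 0.519 -2.135
v -1.898 0.347 -2.447
v -1.579 0.289 -2.701
v -1.202 0.356 -2.853
v -0.833 0.536 -2.876
v -0.534 0.798 -2.767
v -0.358 1.096 -2.544
v -0.336 1.379 -2.246
v 1.908 2.221 -1.505
v 2.964 2.182 -1.671
v 2.072 1.679 -0.335
v 2.729 2.88 -1.315
v 2.012 3.193 -1.07
v 1.235 2.936 -1.08
v 0.852 2.26 -1.339
v 1.087 1.561 -1.695
v 1.803 1.249 -1.94
v 2.581 1.506 -1.93
v -2.656 -2.527 -0.315
v -2.047 -3.168 0.305
v -1.637 -1.629 -0.387
v -1.028 -2.271 0.233
v -2.292 -3.009 -1.173
v -1.683 -3.651 -0.553
v -1.273 -2.112 -1.245
v -0.664 -2.753 -0.625
v -3.603 -0.312 1.435
v -2.684 -0.703 1.283
v -4.236 -1.817 1.477
v -3.317 -2.208 1.325
v -3.534 -1.754 2.2
v -3.143 -0.823 2.174
v -3.777 -1.697 0.586
v -3.386 -0.766 0.56
v -2.792 -1.558 0.758
v -2.642 -1.593 1.756
v -4.278 -0.927 1.004
v -4.128 -0.962 2.002
v -3.088 -0.375 1.355
v -3.832 -2.145 1.405
v -3.96 -1.878 1.919
v -3.42 -2.107 1.83
v -3.358 -0.446 1.879
v -2.818 -0.676 1.79
v -3.317 -1.294 2.329
v -4.102 -1.844 0.97
v -3.562 -2.074 0.881
v -3.5 -0.413 0.93
v -2.96 -0.642 0.841
v -3.603 -1.226 0.431
v -2.611 -1.108 0.958
v -2.983 -1.992 0.982
v -3.254 -1.692 0.548
v -3.024 -1.145 0.533
v -2.523 -1.128 1.544
v -2.895 -2.013 1.569
v -3.023 -1.746 2.083
v -2.793 -1.199 2.068
v -2.587 -1.631 1.236
v -4.025 -0.507 1.191
v -4.397 -1.392 1.216
v -4.127 -1.321 0.692
v -3.897 -0.774 0.677
v -3.937 -0.528 1.778
v -4.309 -1.412 1.802
v -3.896 -1.375 2.227
v -3.666 -0.828 2.212
v -4.333 -0.889 1.524
f 2 1 4
f 2 4 3
f 4 1 5
f 4 5 3
f 5 1 6
f 5 6 3
f 6 1 7
f 6 7 3
f 7 1 8
f 7 8 3
f 8 1 9
f 8 9 3
f 9 1 10
f 9 10 3
f 10 1 11
f 10 11 3
f 11 1 12
f 11 12 3
f 12 1 13
f 12 13 3
f 13 1 14
f 13 14 3
f 14 1 15
f 14 15 3
f 15 1 16
f 15 16 3
f 16 1 17
f 16 17 3
f 17 1 2
f 17 2 3
f 19 18 21
f 19 21 20
f 21 18 22
f 21 22 20
f 22 18 23
f 22 23 20
f 23 18 24
f 23 24 20
f 24 18 25
f 24 25 20
f 25 18 26
f 25 26 20
f 26 18 27
f 26 27 20
f 27 18 19
f 27 19 20
f 29 31 28
f 32 29 28
f 28 31 30
f 30 32 28
f 29 35 31
f 33 29 32
f 33 35 29
f 31 35 30
f 34 32 30
f 30 35 34
f 34 33 32
f 35 33 34
f 36 73 52
f 73 47 76
f 52 76 41
f 73 76 52
f 36 52 48
f 52 41 53
f 48 53 37
f 52 53 48
f 36 48 57
f 48 37 58
f 57 58 43
f 48 58 57
f 36 57 69
f 57 43 72
f 69 72 46
f 57 72 69
f 36 69 73
f 69 46 77
f 73 77 47
f 69 77 73
f 37 53 64
f 53 41 67
f 64 67 45
f 53 67 64
f 41 76 54
f 76 47 75
f 54 75 40
f 76 75 54
f 47 77 74
f 77 46 70
f 74 70 38
f 77 70 74
f 46 72 71
f 72 43 59
f 71 59 42
f 72 59 71
f 43 58 63
f 58 37 60
f 63 60 44
f 58 60 63
f 39 65 51
f 65 45 66
f 51 66 40
f 65 66 51
f 39 51 49
f 51 40 50
f 49 50 38
f 51 50 49
f 39 49 56
f 49 38 55
f 56 55 42
f 49 55 56
f 39 56 61
f 56 42 62
f 61 62 44
f 56 62 61
f 39 61 65
f 61 44 68
f 65 68 45
f 61 68 65
f 40 66 54
f 66 45 67
f 54 67 41
f 66 67 54
f 38 50 74
f 50 40 75
f 74 75 47
f 50 75 74
f 42 55 71
f 55 38 70
f 71 70 46
f 55 70 71
f 44 62 63
f 62 42 59
f 63 59 43
f 62 59 63
f 45 68 64
f 68 44 60
f 64 60 37
f 68 60 64



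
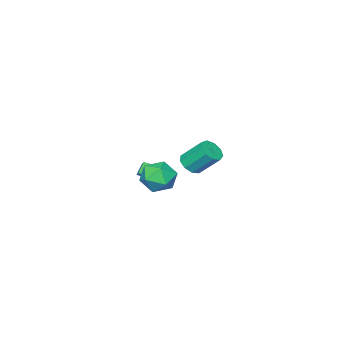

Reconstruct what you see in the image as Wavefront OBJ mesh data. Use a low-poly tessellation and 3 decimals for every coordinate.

v -3.559 -3.214 -2.07
v -2.878 -3.372 -1.683
v -3.339 -2.225 -0.402
v -4.021 -2.066 -0.79
v -2.803 -2.955 -2.029
v -3.265 -1.808 -0.748
v -3.082 -2.659 -2.395
v -3.544 -1.512 -1.114
v -3.585 -2.622 -2.609
v -4.046 -1.475 -1.328
v -4.075 -2.862 -2.571
v -4.536 -1.715 -1.29
v -4.324 -3.266 -2.299
v -4.786 -2.119 -1.018
v -4.215 -3.646 -1.919
v -4.677 -2.499 -0.639
v -3.8 -3.823 -1.611
v -4.261 -2.676 -0.33
v -3.271 -3.715 -1.517
v -3.733 -2.568 -0.237
v -1.513 -3.343 -1.898
v -0.831 -4.252 -1.454
v -0.925 -2.601 -1.281
v -0.243 -3.51 -0.838
v -0.997 -3.25 -2.502
v -0.315 -4.159 -2.059
v -0.409 -2.508 -1.886
v 0.273 -3.417 -1.442
v 2.449 1.567 1.135
v 3.3 1.235 1.697
v 2.76 0.345 -0.057
v 3.611 0.013 0.505
v 2.622 -0.142 0.889
v 2.43 0.613 1.626
v 3.63 0.967 0.014
v 3.438 1.722 0.751
v 4.03 0.865 1.004
v 3.407 0.179 1.544
v 2.653 1.401 0.096
v 2.03 0.715 0.636
f 2 1 5
f 2 5 3
f 3 5 6
f 3 6 4
f 5 1 7
f 5 7 6
f 6 7 8
f 6 8 4
f 7 1 9
f 7 9 8
f 8 9 10
f 8 10 4
f 9 1 11
f 9 11 10
f 10 11 12
f 10 12 4
f 11 1 13
f 11 13 12
f 12 13 14
f 12 14 4
f 13 1 15
f 13 15 14
f 14 15 16
f 14 16 4
f 15 1 17
f 15 17 16
f 16 17 18
f 16 18 4
f 17 1 19
f 17 19 18
f 18 19 20
f 18 20 4
f 19 1 2
f 19 2 20
f 20 2 3
f 20 3 4
f 22 24 21
f 25 22 21
f 21 24 23
f 23 25 21
f 22 28 24
f 26 22 25
f 26 28 22
f 24 28 23
f 27 25 23
f 23 28 27
f 27 26 25
f 28 26 27
f 29 40 34
f 29 34 30
f 29 30 36
f 29 36 39
f 29 39 40
f 30 34 38
f 34 40 33
f 40 39 31
f 39 36 35
f 36 30 37
f 32 38 33
f 32 33 31
f 32 31 35
f 32 35 37
f 32 37 38
f 33 38 34
f 31 33 40
f 35 31 39
f 37 35 36
f 38 37 30



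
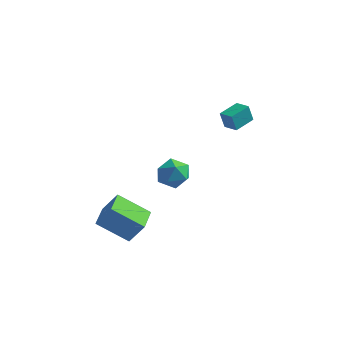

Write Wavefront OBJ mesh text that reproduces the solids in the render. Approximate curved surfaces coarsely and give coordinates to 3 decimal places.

v 0.061 -4.186 -4.918
v -1.595 -4.651 -3.785
v -0.337 -2.699 -4.891
v -1.994 -3.163 -3.758
v 0.854 -3.997 -3.682
v -0.803 -4.461 -2.549
v 0.455 -2.509 -3.655
v -1.201 -2.974 -2.522
v -0.932 1.313 -2.985
v -0.332 1.393 -2.151
v 0.332 0.627 -3.829
v 0.932 0.707 -2.995
v 0.146 0.041 -3.002
v -0.635 0.465 -2.481
v 0.635 1.555 -3.499
v -0.146 1.979 -2.978
v 0.636 1.543 -2.469
v 0.334 0.607 -2.162
v -0.334 1.413 -3.818
v -0.636 0.477 -3.511
v 3.428 -0.112 2.245
v 3.206 -0.229 3.223
v 3.831 1.049 2.475
v 3.609 0.932 3.454
v 4.211 -0.412 2.386
v 3.989 -0.529 3.365
v 4.614 0.749 2.617
v 4.392 0.632 3.595
f 2 4 1
f 5 2 1
f 1 4 3
f 3 5 1
f 2 8 4
f 6 2 5
f 6 8 2
f 4 8 3
f 7 5 3
f 3 8 7
f 7 6 5
f 8 6 7
f 9 20 14
f 9 14 10
f 9 10 16
f 9 16 19
f 9 19 20
f 10 14 18
f 14 20 13
f 20 19 11
f 19 16 15
f 16 10 17
f 12 18 13
f 12 13 11
f 12 11 15
f 12 15 17
f 12 17 18
f 13 18 14
f 11 13 20
f 15 11 19
f 17 15 16
f 18 17 10
f 22 24 21
f 25 22 21
f 21 24 23
f 23 25 21
f 22 28 24
f 26 22 25
f 26 28 22
f 24 28 23
f 27 25 23
f 23 28 27
f 27 26 25
f 28 26 27



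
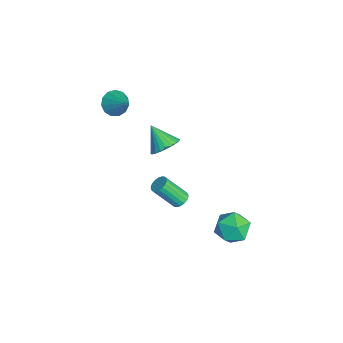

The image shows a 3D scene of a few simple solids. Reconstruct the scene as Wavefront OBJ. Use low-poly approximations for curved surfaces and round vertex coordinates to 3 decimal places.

v -2.48 -2.084 3.212
v -2.001 -2.725 3.032
v -1.38 -1.536 4.188
v -1.896 -2.394 2.727
v -1.976 -1.965 2.576
v -2.216 -1.574 2.627
v -2.54 -1.344 2.864
v -2.845 -1.35 3.211
v -3.034 -1.589 3.558
v -3.048 -1.985 3.796
v -2.881 -2.413 3.848
v -2.587 -2.736 3.698
v -2.259 -2.853 3.394
v -1.772 0.455 -0.405
v -1.201 0.741 0.229
v -2.688 -0.175 0.705
v -1.419 1.015 0.204
v -1.691 1.204 0.087
v -1.976 1.279 -0.105
v -2.229 1.228 -0.343
v -2.413 1.059 -0.59
v -2.499 0.799 -0.809
v -2.475 0.486 -0.967
v -2.344 0.168 -1.038
v -2.126 -0.106 -1.014
v -1.854 -0.295 -0.897
v -1.569 -0.369 -0.705
v -1.316 -0.319 -0.467
v -1.132 -0.15 -0.22
v -1.046 0.111 -0.001
v -1.07 0.424 0.157
v 2.45 4.072 -4.329
v 3.413 3.768 -3.911
v 1.647 2.792 -3.409
v 2.61 2.488 -2.991
v 2.164 3.444 -2.7
v 2.661 4.235 -3.269
v 2.399 2.325 -4.051
v 2.896 3.116 -4.62
v 3.382 2.689 -3.739
v 3.237 3.38 -2.904
v 1.823 3.18 -4.416
v 1.678 3.871 -3.581
v 1.835 0.631 -1.363
v 2.37 0.561 -1.329
v 2.139 -0.541 0.036
v 1.605 -0.471 0.003
v 2.331 0.748 -1.184
v 2.101 -0.354 0.181
v 2.195 0.913 -1.075
v 1.964 -0.189 0.291
v 1.987 1.022 -1.022
v 1.756 -0.08 0.344
v 1.749 1.053 -1.037
v 1.518 -0.049 0.329
v 1.528 1.001 -1.117
v 1.298 -0.101 0.249
v 1.368 0.875 -1.245
v 1.138 -0.227 0.121
v 1.301 0.701 -1.396
v 1.07 -0.401 -0.031
v 1.339 0.514 -1.541
v 1.109 -0.588 -0.176
v 1.476 0.349 -1.651
v 1.245 -0.753 -0.285
v 1.684 0.24 -1.704
v 1.453 -0.862 -0.338
v 1.922 0.209 -1.689
v 1.691 -0.893 -0.323
v 2.142 0.261 -1.609
v 1.912 -0.841 -0.243
v 2.302 0.387 -1.481
v 2.072 -0.715 -0.115
f 2 1 4
f 2 4 3
f 4 1 5
f 4 5 3
f 5 1 6
f 5 6 3
f 6 1 7
f 6 7 3
f 7 1 8
f 7 8 3
f 8 1 9
f 8 9 3
f 9 1 10
f 9 10 3
f 10 1 11
f 10 11 3
f 11 1 12
f 11 12 3
f 12 1 13
f 12 13 3
f 13 1 2
f 13 2 3
f 15 14 17
f 15 17 16
f 17 14 18
f 17 18 16
f 18 14 19
f 18 19 16
f 19 14 20
f 19 20 16
f 20 14 21
f 20 21 16
f 21 14 22
f 21 22 16
f 22 14 23
f 22 23 16
f 23 14 24
f 23 24 16
f 24 14 25
f 24 25 16
f 25 14 26
f 25 26 16
f 26 14 27
f 26 27 16
f 27 14 28
f 27 28 16
f 28 14 29
f 28 29 16
f 29 14 30
f 29 30 16
f 30 14 31
f 30 31 16
f 31 14 15
f 31 15 16
f 32 43 37
f 32 37 33
f 32 33 39
f 32 39 42
f 32 42 43
f 33 37 41
f 37 43 36
f 43 42 34
f 42 39 38
f 39 33 40
f 35 41 36
f 35 36 34
f 35 34 38
f 35 38 40
f 35 40 41
f 36 41 37
f 34 36 43
f 38 34 42
f 40 38 39
f 41 40 33
f 45 44 48
f 45 48 46
f 46 48 49
f 46 49 47
f 48 44 50
f 48 50 49
f 49 50 51
f 49 51 47
f 50 44 52
f 50 52 51
f 51 52 53
f 51 53 47
f 52 44 54
f 52 54 53
f 53 54 55
f 53 55 47
f 54 44 56
f 54 56 55
f 55 56 57
f 55 57 47
f 56 44 58
f 56 58 57
f 57 58 59
f 57 59 47
f 58 44 60
f 58 60 59
f 59 60 61
f 59 61 47
f 60 44 62
f 60 62 61
f 61 62 63
f 61 63 47
f 62 44 64
f 62 64 63
f 63 64 65
f 63 65 47
f 64 44 66
f 64 66 65
f 65 66 67
f 65 67 47
f 66 44 68
f 66 68 67
f 67 68 69
f 67 69 47
f 68 44 70
f 68 70 69
f 69 70 71
f 69 71 47
f 70 44 72
f 70 72 71
f 71 72 73
f 71 73 47
f 72 44 45
f 72 45 73
f 73 45 46
f 73 46 47



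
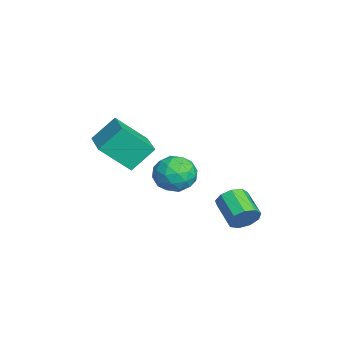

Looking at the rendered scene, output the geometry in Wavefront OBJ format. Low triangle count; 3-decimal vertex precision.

v 1.956 -2.41 1.625
v 1.989 -3.624 2.786
v 1.692 -1.513 2.571
v 1.726 -2.727 3.732
v 3.494 -2.173 1.828
v 3.528 -3.387 2.989
v 3.231 -1.276 2.774
v 3.264 -2.49 3.935
v 2.548 2.15 -1.485
v 2.902 1.706 -1.093
v 1.767 1.286 -0.543
v 1.412 1.73 -0.935
v 2.858 2.12 -0.869
v 1.722 1.699 -0.319
v 2.668 2.547 -0.934
v 1.533 2.127 -0.383
v 2.422 2.789 -1.256
v 1.287 2.368 -0.706
v 2.235 2.732 -1.686
v 1.1 2.311 -1.135
v 2.194 2.403 -2.021
v 1.059 1.982 -1.471
v 2.319 1.955 -2.106
v 1.183 1.535 -1.556
v 2.55 1.599 -1.901
v 1.415 1.179 -1.35
v 2.781 1.501 -1.501
v 1.645 1.08 -0.95
v -0.279 0.005 -0.387
v 0.121 0.27 0.429
v 0.779 -1.09 -0.549
v 1.179 -0.825 0.267
v 0.327 -1.238 0.27
v -0.326 -0.561 0.37
v 1.226 -0.259 -0.49
v 0.573 0.418 -0.39
v 1.051 0.107 0.365
v 0.496 -0.498 0.835
v 0.404 -0.322 -0.955
v -0.151 -0.927 -0.485
v -0.172 0.234 0.035
v 1.072 -1.054 -0.155
v 0.571 -1.297 -0.153
v 0.806 -1.141 0.326
v -0.434 -0.255 0
v -0.199 -0.099 0.48
v -0.078 -0.986 0.386
v 1.099 -0.721 -0.6
v 1.334 -0.565 -0.12
v 0.094 0.321 -0.446
v 0.329 0.477 0.033
v 0.978 0.166 -0.506
v 0.61 0.294 0.477
v 1.232 -0.35 0.382
v 1.26 -0.017 -0.063
v 0.875 0.381 -0.004
v 0.284 -0.062 0.753
v 0.905 -0.706 0.658
v 0.405 -0.949 0.66
v 0.021 -0.551 0.718
v 0.83 -0.158 0.716
v -0.005 -0.114 -0.778
v 0.616 -0.758 -0.873
v 0.879 -0.269 -0.838
v 0.495 0.129 -0.78
v -0.332 -0.47 -0.502
v 0.29 -1.114 -0.597
v 0.025 -1.201 -0.116
v -0.36 -0.803 -0.057
v 0.07 -0.662 -0.836
f 2 4 1
f 5 2 1
f 1 4 3
f 3 5 1
f 2 8 4
f 6 2 5
f 6 8 2
f 4 8 3
f 7 5 3
f 3 8 7
f 7 6 5
f 8 6 7
f 10 9 13
f 10 13 11
f 11 13 14
f 11 14 12
f 13 9 15
f 13 15 14
f 14 15 16
f 14 16 12
f 15 9 17
f 15 17 16
f 16 17 18
f 16 18 12
f 17 9 19
f 17 19 18
f 18 19 20
f 18 20 12
f 19 9 21
f 19 21 20
f 20 21 22
f 20 22 12
f 21 9 23
f 21 23 22
f 22 23 24
f 22 24 12
f 23 9 25
f 23 25 24
f 24 25 26
f 24 26 12
f 25 9 27
f 25 27 26
f 26 27 28
f 26 28 12
f 27 9 10
f 27 10 28
f 28 10 11
f 28 11 12
f 29 66 45
f 66 40 69
f 45 69 34
f 66 69 45
f 29 45 41
f 45 34 46
f 41 46 30
f 45 46 41
f 29 41 50
f 41 30 51
f 50 51 36
f 41 51 50
f 29 50 62
f 50 36 65
f 62 65 39
f 50 65 62
f 29 62 66
f 62 39 70
f 66 70 40
f 62 70 66
f 30 46 57
f 46 34 60
f 57 60 38
f 46 60 57
f 34 69 47
f 69 40 68
f 47 68 33
f 69 68 47
f 40 70 67
f 70 39 63
f 67 63 31
f 70 63 67
f 39 65 64
f 65 36 52
f 64 52 35
f 65 52 64
f 36 51 56
f 51 30 53
f 56 53 37
f 51 53 56
f 32 58 44
f 58 38 59
f 44 59 33
f 58 59 44
f 32 44 42
f 44 33 43
f 42 43 31
f 44 43 42
f 32 42 49
f 42 31 48
f 49 48 35
f 42 48 49
f 32 49 54
f 49 35 55
f 54 55 37
f 49 55 54
f 32 54 58
f 54 37 61
f 58 61 38
f 54 61 58
f 33 59 47
f 59 38 60
f 47 60 34
f 59 60 47
f 31 43 67
f 43 33 68
f 67 68 40
f 43 68 67
f 35 48 64
f 48 31 63
f 64 63 39
f 48 63 64
f 37 55 56
f 55 35 52
f 56 52 36
f 55 52 56
f 38 61 57
f 61 37 53
f 57 53 30
f 61 53 57



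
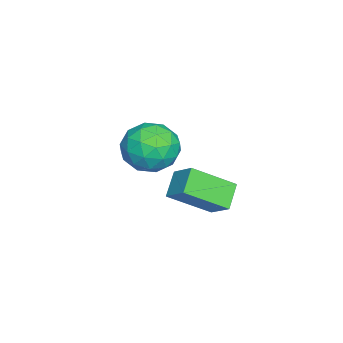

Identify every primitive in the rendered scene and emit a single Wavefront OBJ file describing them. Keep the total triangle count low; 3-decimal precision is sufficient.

v 2.632 0.548 1.452
v 3.118 -0.61 2.273
v 3.087 1.122 1.992
v 3.573 -0.036 2.813
v 3.347 0.476 0.927
v 3.833 -0.682 1.748
v 3.802 1.05 1.467
v 4.288 -0.108 2.288
v 0.095 -1.3 0.816
v 1.029 -1.285 0.968
v -0.049 -2.455 1.812
v 0.885 -2.44 1.964
v 0.345 -1.724 2.266
v 0.434 -1.011 1.651
v 0.546 -2.729 1.129
v 0.635 -2.016 0.514
v 1.308 -2.169 1.161
v 1.184 -1.547 1.864
v -0.204 -2.193 0.916
v -0.328 -1.571 1.619
v 0.574 -1.191 0.805
v 0.406 -2.549 1.975
v 0.088 -2.128 2.153
v 0.637 -2.119 2.242
v 0.225 -1.03 1.206
v 0.774 -1.021 1.295
v 0.372 -1.279 2.058
v 0.206 -2.719 1.485
v 0.755 -2.71 1.574
v 0.343 -1.621 0.538
v 0.892 -1.612 0.627
v 0.608 -2.461 0.722
v 1.287 -1.702 1.008
v 1.203 -2.38 1.593
v 1.004 -2.551 1.102
v 1.056 -2.131 0.741
v 1.214 -1.337 1.421
v 1.13 -2.015 2.006
v 0.813 -1.595 2.184
v 0.865 -1.175 1.822
v 1.378 -1.856 1.534
v -0.15 -1.725 0.774
v -0.234 -2.403 1.359
v 0.115 -2.565 0.958
v 0.167 -2.145 0.596
v -0.223 -1.36 1.187
v -0.307 -2.038 1.772
v -0.076 -1.609 2.039
v -0.024 -1.189 1.678
v -0.398 -1.884 1.246
f 2 4 1
f 5 2 1
f 1 4 3
f 3 5 1
f 2 8 4
f 6 2 5
f 6 8 2
f 4 8 3
f 7 5 3
f 3 8 7
f 7 6 5
f 8 6 7
f 9 46 25
f 46 20 49
f 25 49 14
f 46 49 25
f 9 25 21
f 25 14 26
f 21 26 10
f 25 26 21
f 9 21 30
f 21 10 31
f 30 31 16
f 21 31 30
f 9 30 42
f 30 16 45
f 42 45 19
f 30 45 42
f 9 42 46
f 42 19 50
f 46 50 20
f 42 50 46
f 10 26 37
f 26 14 40
f 37 40 18
f 26 40 37
f 14 49 27
f 49 20 48
f 27 48 13
f 49 48 27
f 20 50 47
f 50 19 43
f 47 43 11
f 50 43 47
f 19 45 44
f 45 16 32
f 44 32 15
f 45 32 44
f 16 31 36
f 31 10 33
f 36 33 17
f 31 33 36
f 12 38 24
f 38 18 39
f 24 39 13
f 38 39 24
f 12 24 22
f 24 13 23
f 22 23 11
f 24 23 22
f 12 22 29
f 22 11 28
f 29 28 15
f 22 28 29
f 12 29 34
f 29 15 35
f 34 35 17
f 29 35 34
f 12 34 38
f 34 17 41
f 38 41 18
f 34 41 38
f 13 39 27
f 39 18 40
f 27 40 14
f 39 40 27
f 11 23 47
f 23 13 48
f 47 48 20
f 23 48 47
f 15 28 44
f 28 11 43
f 44 43 19
f 28 43 44
f 17 35 36
f 35 15 32
f 36 32 16
f 35 32 36
f 18 41 37
f 41 17 33
f 37 33 10
f 41 33 37



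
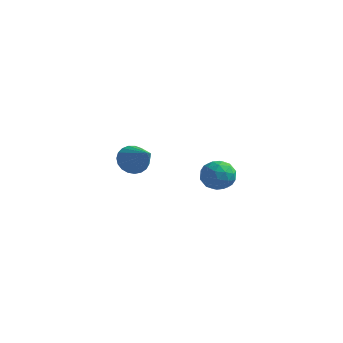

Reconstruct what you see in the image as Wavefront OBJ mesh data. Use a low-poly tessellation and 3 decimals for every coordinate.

v 2.392 -3.829 -2.929
v 3.01 -3.249 -3.179
v 3.35 -4.491 -2.101
v 3.968 -3.911 -2.351
v 3.298 -3.65 -1.838
v 2.706 -3.24 -2.35
v 3.654 -4.5 -2.93
v 3.062 -4.09 -3.442
v 3.79 -3.664 -3.18
v 3.569 -3.138 -2.505
v 2.791 -4.602 -2.775
v 2.57 -4.076 -2.1
v 2.617 -3.481 -3.127
v 3.743 -4.259 -2.153
v 3.349 -4.106 -1.852
v 3.712 -3.765 -1.999
v 2.438 -3.475 -2.64
v 2.801 -3.135 -2.786
v 2.971 -3.37 -1.998
v 3.559 -4.605 -2.494
v 3.922 -4.265 -2.64
v 2.648 -3.975 -3.281
v 3.011 -3.634 -3.428
v 3.389 -4.37 -3.282
v 3.438 -3.384 -3.274
v 4.001 -3.773 -2.787
v 3.817 -4.119 -3.128
v 3.469 -3.878 -3.429
v 3.309 -3.075 -2.877
v 3.872 -3.464 -2.391
v 3.478 -3.31 -2.089
v 3.13 -3.07 -2.39
v 3.767 -3.318 -2.878
v 2.488 -4.276 -2.889
v 3.051 -4.665 -2.403
v 3.23 -4.67 -2.89
v 2.882 -4.43 -3.191
v 2.359 -3.967 -2.493
v 2.922 -4.356 -2.006
v 2.891 -3.862 -1.851
v 2.543 -3.621 -2.152
v 2.593 -4.422 -2.402
v -3.16 -0.54 -4.527
v -2.569 -0.293 -5.131
v -1.7 -1.36 -3.433
v -2.574 -0.004 -4.907
v -2.68 0.193 -4.617
v -2.87 0.263 -4.312
v -3.109 0.194 -4.044
v -3.358 -0.002 -3.86
v -3.572 -0.29 -3.79
v -3.714 -0.622 -3.849
v -3.761 -0.94 -4.024
v -3.704 -1.188 -4.287
v -3.553 -1.325 -4.591
v -3.334 -1.325 -4.884
v -3.084 -1.19 -5.115
v -2.848 -0.943 -5.245
v -2.666 -0.625 -5.25
f 1 38 17
f 38 12 41
f 17 41 6
f 38 41 17
f 1 17 13
f 17 6 18
f 13 18 2
f 17 18 13
f 1 13 22
f 13 2 23
f 22 23 8
f 13 23 22
f 1 22 34
f 22 8 37
f 34 37 11
f 22 37 34
f 1 34 38
f 34 11 42
f 38 42 12
f 34 42 38
f 2 18 29
f 18 6 32
f 29 32 10
f 18 32 29
f 6 41 19
f 41 12 40
f 19 40 5
f 41 40 19
f 12 42 39
f 42 11 35
f 39 35 3
f 42 35 39
f 11 37 36
f 37 8 24
f 36 24 7
f 37 24 36
f 8 23 28
f 23 2 25
f 28 25 9
f 23 25 28
f 4 30 16
f 30 10 31
f 16 31 5
f 30 31 16
f 4 16 14
f 16 5 15
f 14 15 3
f 16 15 14
f 4 14 21
f 14 3 20
f 21 20 7
f 14 20 21
f 4 21 26
f 21 7 27
f 26 27 9
f 21 27 26
f 4 26 30
f 26 9 33
f 30 33 10
f 26 33 30
f 5 31 19
f 31 10 32
f 19 32 6
f 31 32 19
f 3 15 39
f 15 5 40
f 39 40 12
f 15 40 39
f 7 20 36
f 20 3 35
f 36 35 11
f 20 35 36
f 9 27 28
f 27 7 24
f 28 24 8
f 27 24 28
f 10 33 29
f 33 9 25
f 29 25 2
f 33 25 29
f 44 43 46
f 44 46 45
f 46 43 47
f 46 47 45
f 47 43 48
f 47 48 45
f 48 43 49
f 48 49 45
f 49 43 50
f 49 50 45
f 50 43 51
f 50 51 45
f 51 43 52
f 51 52 45
f 52 43 53
f 52 53 45
f 53 43 54
f 53 54 45
f 54 43 55
f 54 55 45
f 55 43 56
f 55 56 45
f 56 43 57
f 56 57 45
f 57 43 58
f 57 58 45
f 58 43 59
f 58 59 45
f 59 43 44
f 59 44 45



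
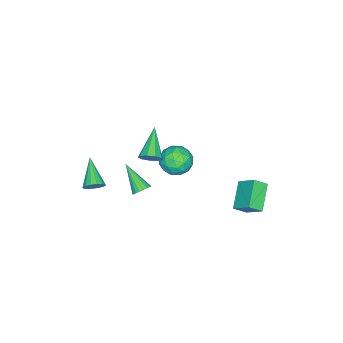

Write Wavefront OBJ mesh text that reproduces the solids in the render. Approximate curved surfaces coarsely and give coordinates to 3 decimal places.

v 2.506 0.193 -0.111
v 2.991 0.13 0.063
v 1.954 -1.053 0.971
v 2.915 0.28 0.198
v 2.767 0.416 0.279
v 2.575 0.513 0.293
v 2.37 0.555 0.237
v 2.189 0.534 0.121
v 2.062 0.455 -0.036
v 2.013 0.33 -0.205
v 2.048 0.181 -0.358
v 2.163 0.035 -0.468
v 2.337 -0.085 -0.517
v 2.54 -0.156 -0.495
v 2.737 -0.166 -0.407
v 2.894 -0.115 -0.268
v 2.984 -0.01 -0.101
v 2.57 -2.554 -1.1
v 2.748 -2.266 -0.605
v 1.41 -3.486 -0.14
v 2.515 -2.094 -0.719
v 2.298 -2.046 -0.935
v 2.153 -2.134 -1.196
v 2.12 -2.335 -1.43
v 2.207 -2.594 -1.576
v 2.392 -2.843 -1.595
v 2.624 -3.015 -1.481
v 2.842 -3.063 -1.265
v 2.987 -2.975 -1.004
v 3.02 -2.774 -0.77
v 2.932 -2.515 -0.624
v 2.399 0.634 2.643
v 2.749 0.633 3.155
v 0.941 0.046 3.637
v 2.563 1.011 3.107
v 2.301 1.213 2.841
v 2.085 1.144 2.483
v 2.015 0.836 2.2
v 2.126 0.433 2.124
v 2.364 0.125 2.291
v 2.619 0.054 2.623
v 2.77 0.255 2.964
v -1.419 0.255 0.172
v -0.877 1.024 0.074
v -0.663 -0.424 -0.974
v -0.121 0.345 -1.072
v -0.035 -0.199 -0.303
v -0.502 0.221 0.406
v -1.038 0.379 -1.306
v -1.505 0.799 -0.597
v -0.641 1.101 -0.839
v -0.022 0.744 -0.22
v -1.518 -0.144 -0.68
v -0.899 -0.501 -0.061
v -1.214 0.699 0.224
v -0.326 -0.099 -1.124
v -0.276 -0.419 -0.671
v 0.043 0.034 -0.729
v -0.994 0.227 0.419
v -0.675 0.679 0.361
v -0.181 -0.04 0.139
v -0.865 -0.079 -1.261
v -0.546 0.373 -1.319
v -1.583 0.566 -0.171
v -1.264 1.019 -0.229
v -1.359 0.64 -1.039
v -0.757 1.196 -0.371
v -0.313 0.798 -1.045
v -0.852 0.818 -1.182
v -1.126 1.064 -0.765
v -0.393 0.986 -0.007
v 0.051 0.588 -0.68
v 0.102 0.268 -0.228
v -0.173 0.514 0.188
v -0.254 1.032 -0.543
v -1.591 0.012 -0.22
v -1.147 -0.386 -0.893
v -1.367 0.086 -1.088
v -1.642 0.332 -0.672
v -1.227 -0.198 0.145
v -0.783 -0.596 -0.529
v -0.414 -0.464 -0.135
v -0.688 -0.218 0.282
v -1.286 -0.432 -0.357
v -2.993 3.537 -2.974
v -2.502 3.01 -2.452
v -2.779 4.535 -2.168
v -2.288 4.007 -1.646
v -1.612 3.953 -3.854
v -1.121 3.425 -3.332
v -1.398 4.95 -3.048
v -0.907 4.423 -2.526
f 2 1 4
f 2 4 3
f 4 1 5
f 4 5 3
f 5 1 6
f 5 6 3
f 6 1 7
f 6 7 3
f 7 1 8
f 7 8 3
f 8 1 9
f 8 9 3
f 9 1 10
f 9 10 3
f 10 1 11
f 10 11 3
f 11 1 12
f 11 12 3
f 12 1 13
f 12 13 3
f 13 1 14
f 13 14 3
f 14 1 15
f 14 15 3
f 15 1 16
f 15 16 3
f 16 1 17
f 16 17 3
f 17 1 2
f 17 2 3
f 19 18 21
f 19 21 20
f 21 18 22
f 21 22 20
f 22 18 23
f 22 23 20
f 23 18 24
f 23 24 20
f 24 18 25
f 24 25 20
f 25 18 26
f 25 26 20
f 26 18 27
f 26 27 20
f 27 18 28
f 27 28 20
f 28 18 29
f 28 29 20
f 29 18 30
f 29 30 20
f 30 18 31
f 30 31 20
f 31 18 19
f 31 19 20
f 33 32 35
f 33 35 34
f 35 32 36
f 35 36 34
f 36 32 37
f 36 37 34
f 37 32 38
f 37 38 34
f 38 32 39
f 38 39 34
f 39 32 40
f 39 40 34
f 40 32 41
f 40 41 34
f 41 32 42
f 41 42 34
f 42 32 33
f 42 33 34
f 43 80 59
f 80 54 83
f 59 83 48
f 80 83 59
f 43 59 55
f 59 48 60
f 55 60 44
f 59 60 55
f 43 55 64
f 55 44 65
f 64 65 50
f 55 65 64
f 43 64 76
f 64 50 79
f 76 79 53
f 64 79 76
f 43 76 80
f 76 53 84
f 80 84 54
f 76 84 80
f 44 60 71
f 60 48 74
f 71 74 52
f 60 74 71
f 48 83 61
f 83 54 82
f 61 82 47
f 83 82 61
f 54 84 81
f 84 53 77
f 81 77 45
f 84 77 81
f 53 79 78
f 79 50 66
f 78 66 49
f 79 66 78
f 50 65 70
f 65 44 67
f 70 67 51
f 65 67 70
f 46 72 58
f 72 52 73
f 58 73 47
f 72 73 58
f 46 58 56
f 58 47 57
f 56 57 45
f 58 57 56
f 46 56 63
f 56 45 62
f 63 62 49
f 56 62 63
f 46 63 68
f 63 49 69
f 68 69 51
f 63 69 68
f 46 68 72
f 68 51 75
f 72 75 52
f 68 75 72
f 47 73 61
f 73 52 74
f 61 74 48
f 73 74 61
f 45 57 81
f 57 47 82
f 81 82 54
f 57 82 81
f 49 62 78
f 62 45 77
f 78 77 53
f 62 77 78
f 51 69 70
f 69 49 66
f 70 66 50
f 69 66 70
f 52 75 71
f 75 51 67
f 71 67 44
f 75 67 71
f 86 88 85
f 89 86 85
f 85 88 87
f 87 89 85
f 86 92 88
f 90 86 89
f 90 92 86
f 88 92 87
f 91 89 87
f 87 92 91
f 91 90 89
f 92 90 91



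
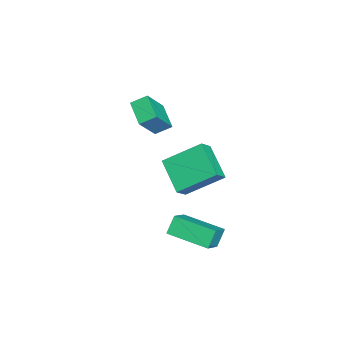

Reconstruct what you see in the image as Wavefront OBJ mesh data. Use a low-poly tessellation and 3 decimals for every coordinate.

v 0.764 1.631 3.114
v 1.384 1.328 3.737
v 0.449 3.367 4.272
v 1.068 3.063 4.895
v 2.152 2.517 2.165
v 2.771 2.213 2.788
v 1.836 4.252 3.323
v 2.456 3.949 3.946
v -3.105 0.253 2.052
v -4.262 -0.373 2.638
v -3.3 1.046 2.516
v -4.456 0.42 3.102
v -2.084 -0.32 3.458
v -3.24 -0.946 4.044
v -2.278 0.473 3.922
v -3.435 -0.153 4.508
v 0.988 2.264 -0.259
v 2.07 1.998 0.521
v 1.641 4.235 -0.493
v 2.723 3.97 0.287
v 1.517 1.99 -1.087
v 2.599 1.725 -0.307
v 2.17 3.962 -1.321
v 3.252 3.696 -0.541
f 2 4 1
f 5 2 1
f 1 4 3
f 3 5 1
f 2 8 4
f 6 2 5
f 6 8 2
f 4 8 3
f 7 5 3
f 3 8 7
f 7 6 5
f 8 6 7
f 10 12 9
f 13 10 9
f 9 12 11
f 11 13 9
f 10 16 12
f 14 10 13
f 14 16 10
f 12 16 11
f 15 13 11
f 11 16 15
f 15 14 13
f 16 14 15
f 18 20 17
f 21 18 17
f 17 20 19
f 19 21 17
f 18 24 20
f 22 18 21
f 22 24 18
f 20 24 19
f 23 21 19
f 19 24 23
f 23 22 21
f 24 22 23



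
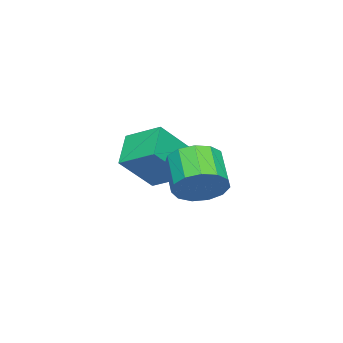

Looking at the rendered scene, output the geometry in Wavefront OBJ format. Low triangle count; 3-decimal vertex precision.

v -0.595 -0.834 -3.502
v -0.551 0.341 -2.947
v 0.412 -0.527 -4.231
v 0.455 0.648 -3.676
v 0.405 -1.408 -2.364
v 0.448 -0.233 -1.809
v 1.411 -1.101 -3.093
v 1.455 0.074 -2.538
v 3.535 2.59 -2.739
v 4.113 2.069 -2.515
v 3.282 1.449 -1.816
v 2.705 1.97 -2.041
v 4.119 2.407 -2.208
v 3.288 1.787 -1.51
v 3.939 2.803 -2.07
v 3.108 2.183 -1.372
v 3.631 3.132 -2.145
v 2.8 2.512 -1.446
v 3.293 3.288 -2.408
v 2.462 2.668 -1.709
v 3.032 3.223 -2.776
v 2.201 2.603 -2.078
v 2.93 2.957 -3.133
v 2.099 2.337 -2.435
v 3.021 2.574 -3.365
v 2.19 1.955 -2.666
v 3.275 2.197 -3.398
v 2.444 1.577 -2.699
v 3.612 1.944 -3.222
v 2.781 1.324 -2.523
v 3.924 1.896 -2.893
v 3.093 1.276 -2.194
f 2 4 1
f 5 2 1
f 1 4 3
f 3 5 1
f 2 8 4
f 6 2 5
f 6 8 2
f 4 8 3
f 7 5 3
f 3 8 7
f 7 6 5
f 8 6 7
f 10 9 13
f 10 13 11
f 11 13 14
f 11 14 12
f 13 9 15
f 13 15 14
f 14 15 16
f 14 16 12
f 15 9 17
f 15 17 16
f 16 17 18
f 16 18 12
f 17 9 19
f 17 19 18
f 18 19 20
f 18 20 12
f 19 9 21
f 19 21 20
f 20 21 22
f 20 22 12
f 21 9 23
f 21 23 22
f 22 23 24
f 22 24 12
f 23 9 25
f 23 25 24
f 24 25 26
f 24 26 12
f 25 9 27
f 25 27 26
f 26 27 28
f 26 28 12
f 27 9 29
f 27 29 28
f 28 29 30
f 28 30 12
f 29 9 31
f 29 31 30
f 30 31 32
f 30 32 12
f 31 9 10
f 31 10 32
f 32 10 11
f 32 11 12



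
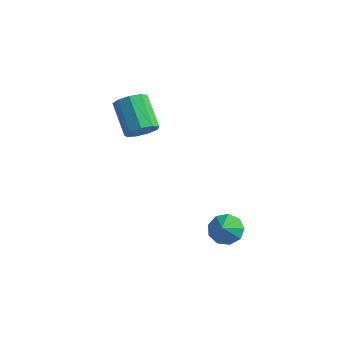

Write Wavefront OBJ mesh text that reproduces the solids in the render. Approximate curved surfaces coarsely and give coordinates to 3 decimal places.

v -3.274 -1.119 3.082
v -2.64 -0.558 3.387
v -4.011 0.3 4.662
v -4.646 -0.261 4.358
v -2.93 -0.307 2.906
v -4.301 0.552 4.181
v -3.381 -0.436 2.507
v -4.752 0.423 3.782
v -3.783 -0.884 2.378
v -5.154 -0.025 3.653
v -3.946 -1.443 2.578
v -5.317 -0.584 3.853
v -3.795 -1.85 3.015
v -5.166 -0.991 4.29
v -3.401 -1.916 3.483
v -4.772 -1.057 4.758
v -2.947 -1.608 3.764
v -4.318 -0.749 5.039
v -2.647 -1.072 3.726
v -4.018 -0.213 5.001
v 1.359 -0.549 -2.515
v 2.229 -0.542 -2.814
v 1.601 -1.231 -1.825
v 2.153 -0.111 -2.362
v 1.706 0.115 -1.981
v 1.096 0.03 -1.85
v 0.609 -0.325 -2.031
v 0.473 -0.786 -2.438
v 0.751 -1.135 -2.881
v 1.314 -1.21 -3.153
v 1.897 -0.976 -3.126
f 2 1 5
f 2 5 3
f 3 5 6
f 3 6 4
f 5 1 7
f 5 7 6
f 6 7 8
f 6 8 4
f 7 1 9
f 7 9 8
f 8 9 10
f 8 10 4
f 9 1 11
f 9 11 10
f 10 11 12
f 10 12 4
f 11 1 13
f 11 13 12
f 12 13 14
f 12 14 4
f 13 1 15
f 13 15 14
f 14 15 16
f 14 16 4
f 15 1 17
f 15 17 16
f 16 17 18
f 16 18 4
f 17 1 19
f 17 19 18
f 18 19 20
f 18 20 4
f 19 1 2
f 19 2 20
f 20 2 3
f 20 3 4
f 22 21 24
f 22 24 23
f 24 21 25
f 24 25 23
f 25 21 26
f 25 26 23
f 26 21 27
f 26 27 23
f 27 21 28
f 27 28 23
f 28 21 29
f 28 29 23
f 29 21 30
f 29 30 23
f 30 21 31
f 30 31 23
f 31 21 22
f 31 22 23



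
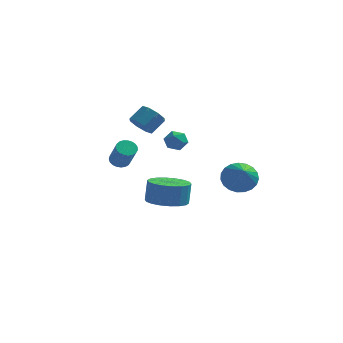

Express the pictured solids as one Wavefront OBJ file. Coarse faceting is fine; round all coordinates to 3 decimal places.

v -2.926 1.287 -2.859
v -2.393 1.391 -3.032
v -1.842 0.637 -1.795
v -2.374 0.533 -1.621
v -2.438 1.58 -2.897
v -1.887 0.826 -1.66
v -2.568 1.719 -2.755
v -2.017 0.965 -1.518
v -2.76 1.782 -2.631
v -2.208 1.028 -1.394
v -2.98 1.76 -2.546
v -2.429 1.007 -1.309
v -3.191 1.657 -2.515
v -2.64 0.903 -1.278
v -3.356 1.489 -2.544
v -2.805 0.735 -1.307
v -3.446 1.286 -2.627
v -2.895 0.533 -1.39
v -3.447 1.084 -2.75
v -2.896 0.33 -1.513
v -3.357 0.916 -2.892
v -2.806 0.163 -1.655
v -3.193 0.813 -3.028
v -2.642 0.059 -1.791
v -2.983 0.792 -3.135
v -2.432 0.038 -1.898
v -2.762 0.856 -3.194
v -2.211 0.102 -1.957
v -2.57 0.995 -3.195
v -2.019 0.241 -1.958
v -2.439 1.184 -3.138
v -1.888 0.43 -1.901
v -0.22 1.353 -0.611
v 0.176 1.729 -1.023
v -0.116 0.491 -1.297
v 0.28 0.867 -1.709
v 0.51 0.677 -1.094
v 0.446 1.209 -0.67
v -0.386 1.011 -1.65
v -0.45 1.543 -1.226
v 0.073 1.517 -1.665
v 0.627 1.311 -1.322
v -0.567 0.909 -0.998
v -0.013 0.703 -0.655
v -2.168 2.883 -1.054
v -1.603 2.949 -1.573
v -1.048 3.604 -0.885
v -1.612 3.537 -0.366
v -2.016 3.365 -1.635
v -1.461 4.019 -0.947
v -2.518 3.498 -1.356
v -1.963 4.153 -0.669
v -2.815 3.271 -0.901
v -2.259 3.925 -0.213
v -2.732 2.816 -0.535
v -2.177 3.471 0.153
v -2.319 2.401 -0.473
v -1.764 3.055 0.215
v -1.817 2.267 -0.751
v -1.262 2.922 -0.064
v -1.521 2.495 -1.207
v -0.965 3.149 -0.519
v 0.414 -3.181 -3.42
v 1.475 -3.069 -3.507
v 1.547 -2.808 -2.286
v 0.486 -2.919 -2.2
v 1.314 -2.628 -3.591
v 1.386 -2.367 -2.371
v 0.976 -2.297 -3.642
v 1.048 -2.036 -2.422
v 0.526 -2.141 -3.649
v 0.598 -1.88 -2.429
v 0.054 -2.191 -3.611
v 0.126 -1.93 -2.39
v -0.347 -2.437 -3.534
v -0.275 -2.176 -2.314
v -0.597 -2.83 -3.435
v -0.525 -2.569 -2.215
v -0.647 -3.292 -3.334
v -0.575 -3.031 -2.113
v -0.486 -3.733 -3.249
v -0.414 -3.472 -2.029
v -0.148 -4.064 -3.198
v -0.076 -3.803 -1.978
v 0.302 -4.22 -3.191
v 0.374 -3.959 -1.971
v 0.774 -4.17 -3.23
v 0.846 -3.909 -2.009
v 1.175 -3.924 -3.306
v 1.247 -3.663 -2.086
v 1.425 -3.531 -3.405
v 1.497 -3.27 -2.185
v 2.989 3.058 -4.421
v 3.344 2.546 -5.203
v 3.451 1.542 -3.219
v 3.682 2.752 -5.074
v 3.899 3.01 -4.832
v 3.96 3.277 -4.519
v 3.852 3.506 -4.189
v 3.595 3.658 -3.899
v 3.233 3.705 -3.699
v 2.829 3.641 -3.625
v 2.453 3.476 -3.688
v 2.169 3.239 -3.878
v 2.027 2.971 -4.162
v 2.051 2.717 -4.491
v 2.237 2.523 -4.807
v 2.554 2.421 -5.057
v 2.945 2.429 -5.198
f 2 1 5
f 2 5 3
f 3 5 6
f 3 6 4
f 5 1 7
f 5 7 6
f 6 7 8
f 6 8 4
f 7 1 9
f 7 9 8
f 8 9 10
f 8 10 4
f 9 1 11
f 9 11 10
f 10 11 12
f 10 12 4
f 11 1 13
f 11 13 12
f 12 13 14
f 12 14 4
f 13 1 15
f 13 15 14
f 14 15 16
f 14 16 4
f 15 1 17
f 15 17 16
f 16 17 18
f 16 18 4
f 17 1 19
f 17 19 18
f 18 19 20
f 18 20 4
f 19 1 21
f 19 21 20
f 20 21 22
f 20 22 4
f 21 1 23
f 21 23 22
f 22 23 24
f 22 24 4
f 23 1 25
f 23 25 24
f 24 25 26
f 24 26 4
f 25 1 27
f 25 27 26
f 26 27 28
f 26 28 4
f 27 1 29
f 27 29 28
f 28 29 30
f 28 30 4
f 29 1 31
f 29 31 30
f 30 31 32
f 30 32 4
f 31 1 2
f 31 2 32
f 32 2 3
f 32 3 4
f 33 44 38
f 33 38 34
f 33 34 40
f 33 40 43
f 33 43 44
f 34 38 42
f 38 44 37
f 44 43 35
f 43 40 39
f 40 34 41
f 36 42 37
f 36 37 35
f 36 35 39
f 36 39 41
f 36 41 42
f 37 42 38
f 35 37 44
f 39 35 43
f 41 39 40
f 42 41 34
f 46 45 49
f 46 49 47
f 47 49 50
f 47 50 48
f 49 45 51
f 49 51 50
f 50 51 52
f 50 52 48
f 51 45 53
f 51 53 52
f 52 53 54
f 52 54 48
f 53 45 55
f 53 55 54
f 54 55 56
f 54 56 48
f 55 45 57
f 55 57 56
f 56 57 58
f 56 58 48
f 57 45 59
f 57 59 58
f 58 59 60
f 58 60 48
f 59 45 61
f 59 61 60
f 60 61 62
f 60 62 48
f 61 45 46
f 61 46 62
f 62 46 47
f 62 47 48
f 64 63 67
f 64 67 65
f 65 67 68
f 65 68 66
f 67 63 69
f 67 69 68
f 68 69 70
f 68 70 66
f 69 63 71
f 69 71 70
f 70 71 72
f 70 72 66
f 71 63 73
f 71 73 72
f 72 73 74
f 72 74 66
f 73 63 75
f 73 75 74
f 74 75 76
f 74 76 66
f 75 63 77
f 75 77 76
f 76 77 78
f 76 78 66
f 77 63 79
f 77 79 78
f 78 79 80
f 78 80 66
f 79 63 81
f 79 81 80
f 80 81 82
f 80 82 66
f 81 63 83
f 81 83 82
f 82 83 84
f 82 84 66
f 83 63 85
f 83 85 84
f 84 85 86
f 84 86 66
f 85 63 87
f 85 87 86
f 86 87 88
f 86 88 66
f 87 63 89
f 87 89 88
f 88 89 90
f 88 90 66
f 89 63 91
f 89 91 90
f 90 91 92
f 90 92 66
f 91 63 64
f 91 64 92
f 92 64 65
f 92 65 66
f 94 93 96
f 94 96 95
f 96 93 97
f 96 97 95
f 97 93 98
f 97 98 95
f 98 93 99
f 98 99 95
f 99 93 100
f 99 100 95
f 100 93 101
f 100 101 95
f 101 93 102
f 101 102 95
f 102 93 103
f 102 103 95
f 103 93 104
f 103 104 95
f 104 93 105
f 104 105 95
f 105 93 106
f 105 106 95
f 106 93 107
f 106 107 95
f 107 93 108
f 107 108 95
f 108 93 109
f 108 109 95
f 109 93 94
f 109 94 95

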